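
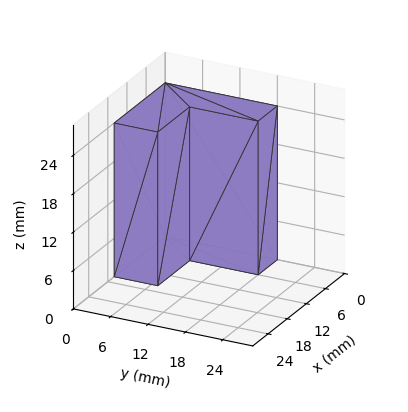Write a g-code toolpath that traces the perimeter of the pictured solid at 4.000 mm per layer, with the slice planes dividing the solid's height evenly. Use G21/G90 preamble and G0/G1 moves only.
Reading the render: the shape is an L-shaped prism: outer 16 × 18 mm, arm thicknesses ≈ 7 mm (horizontal) and 6 mm (vertical), extruded 24 mm in z (dimensions read to the nearest mm from the axis ticks). For the g-code, the solid's height is divided into equal slices at the stated Δz and each level perimeter traced with G1 moves after a G0 lift.

; perimeter-only toolpath
G21 ; units = mm
G90 ; absolute positioning
G28 ; home
; layer 1
G0 Z4.000
G0 X0.000 Y0.000
G1 X16.000 Y0.000
G1 X16.000 Y7.000
G1 X6.000 Y7.000
G1 X6.000 Y18.000
G1 X0.000 Y18.000
G1 X0.000 Y0.000
; layer 2
G0 Z8.000
G0 X0.000 Y0.000
G1 X16.000 Y0.000
G1 X16.000 Y7.000
G1 X6.000 Y7.000
G1 X6.000 Y18.000
G1 X0.000 Y18.000
G1 X0.000 Y0.000
; layer 3
G0 Z12.000
G0 X0.000 Y0.000
G1 X16.000 Y0.000
G1 X16.000 Y7.000
G1 X6.000 Y7.000
G1 X6.000 Y18.000
G1 X0.000 Y18.000
G1 X0.000 Y0.000
; layer 4
G0 Z16.000
G0 X0.000 Y0.000
G1 X16.000 Y0.000
G1 X16.000 Y7.000
G1 X6.000 Y7.000
G1 X6.000 Y18.000
G1 X0.000 Y18.000
G1 X0.000 Y0.000
; layer 5
G0 Z20.000
G0 X0.000 Y0.000
G1 X16.000 Y0.000
G1 X16.000 Y7.000
G1 X6.000 Y7.000
G1 X6.000 Y18.000
G1 X0.000 Y18.000
G1 X0.000 Y0.000
; layer 6
G0 Z24.000
G0 X0.000 Y0.000
G1 X16.000 Y0.000
G1 X16.000 Y7.000
G1 X6.000 Y7.000
G1 X6.000 Y18.000
G1 X0.000 Y18.000
G1 X0.000 Y0.000
M2 ; end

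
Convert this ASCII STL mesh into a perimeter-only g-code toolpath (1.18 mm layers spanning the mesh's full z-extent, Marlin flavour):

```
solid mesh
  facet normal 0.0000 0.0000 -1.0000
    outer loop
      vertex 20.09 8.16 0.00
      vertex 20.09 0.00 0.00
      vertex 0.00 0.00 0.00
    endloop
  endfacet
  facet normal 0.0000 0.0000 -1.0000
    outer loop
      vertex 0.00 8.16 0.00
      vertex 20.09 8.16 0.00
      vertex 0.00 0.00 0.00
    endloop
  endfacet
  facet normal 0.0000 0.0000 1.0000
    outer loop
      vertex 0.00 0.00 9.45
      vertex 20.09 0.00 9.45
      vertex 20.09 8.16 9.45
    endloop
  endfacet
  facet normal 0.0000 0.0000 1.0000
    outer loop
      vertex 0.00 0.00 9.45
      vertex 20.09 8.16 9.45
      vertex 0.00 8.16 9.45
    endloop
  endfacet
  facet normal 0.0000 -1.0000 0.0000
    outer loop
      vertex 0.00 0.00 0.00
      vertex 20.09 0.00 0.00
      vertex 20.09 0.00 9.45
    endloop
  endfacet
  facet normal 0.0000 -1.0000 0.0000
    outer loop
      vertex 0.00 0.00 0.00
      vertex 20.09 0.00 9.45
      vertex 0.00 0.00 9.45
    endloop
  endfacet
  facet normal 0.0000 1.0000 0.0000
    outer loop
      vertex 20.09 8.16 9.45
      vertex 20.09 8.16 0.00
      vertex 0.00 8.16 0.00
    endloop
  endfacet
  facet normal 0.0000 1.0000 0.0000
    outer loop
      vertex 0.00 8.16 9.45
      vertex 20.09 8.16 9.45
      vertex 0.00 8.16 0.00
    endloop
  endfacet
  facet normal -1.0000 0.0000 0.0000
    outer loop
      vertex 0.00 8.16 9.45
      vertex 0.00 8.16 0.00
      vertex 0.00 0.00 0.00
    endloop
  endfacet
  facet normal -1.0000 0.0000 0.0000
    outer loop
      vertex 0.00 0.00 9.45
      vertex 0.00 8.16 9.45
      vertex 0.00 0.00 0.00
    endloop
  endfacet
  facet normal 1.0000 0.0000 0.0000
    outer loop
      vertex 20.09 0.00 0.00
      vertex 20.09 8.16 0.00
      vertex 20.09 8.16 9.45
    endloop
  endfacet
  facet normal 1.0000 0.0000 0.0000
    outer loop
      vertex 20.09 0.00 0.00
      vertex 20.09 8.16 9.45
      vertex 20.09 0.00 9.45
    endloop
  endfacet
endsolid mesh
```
; perimeter-only toolpath
G21 ; units = mm
G90 ; absolute positioning
G28 ; home
; layer 1
G0 Z1.18
G0 X0.00 Y0.00
G1 X20.09 Y0.00
G1 X20.09 Y8.16
G1 X0.00 Y8.16
G1 X0.00 Y0.00
; layer 2
G0 Z2.36
G0 X0.00 Y0.00
G1 X20.09 Y0.00
G1 X20.09 Y8.16
G1 X0.00 Y8.16
G1 X0.00 Y0.00
; layer 3
G0 Z3.54
G0 X0.00 Y0.00
G1 X20.09 Y0.00
G1 X20.09 Y8.16
G1 X0.00 Y8.16
G1 X0.00 Y0.00
; layer 4
G0 Z4.72
G0 X0.00 Y0.00
G1 X20.09 Y0.00
G1 X20.09 Y8.16
G1 X0.00 Y8.16
G1 X0.00 Y0.00
; layer 5
G0 Z5.91
G0 X0.00 Y0.00
G1 X20.09 Y0.00
G1 X20.09 Y8.16
G1 X0.00 Y8.16
G1 X0.00 Y0.00
; layer 6
G0 Z7.09
G0 X0.00 Y0.00
G1 X20.09 Y0.00
G1 X20.09 Y8.16
G1 X0.00 Y8.16
G1 X0.00 Y0.00
; layer 7
G0 Z8.27
G0 X0.00 Y0.00
G1 X20.09 Y0.00
G1 X20.09 Y8.16
G1 X0.00 Y8.16
G1 X0.00 Y0.00
; layer 8
G0 Z9.45
G0 X0.00 Y0.00
G1 X20.09 Y0.00
G1 X20.09 Y8.16
G1 X0.00 Y8.16
G1 X0.00 Y0.00
M2 ; end

The solid is a rectangular box, roughly 20.1 × 8.16 mm footprint and 9.45 mm tall. Slicing at Δz = 1.18 mm — 8 equal slices spanning the solid's height, so layer i sits at z = i·h/8 — gives 8 non-empty perimeters. Each is a 4-segment closed polygon; G0 lifts to the layer z and rapids to the start vertex, then G1 traces the edges.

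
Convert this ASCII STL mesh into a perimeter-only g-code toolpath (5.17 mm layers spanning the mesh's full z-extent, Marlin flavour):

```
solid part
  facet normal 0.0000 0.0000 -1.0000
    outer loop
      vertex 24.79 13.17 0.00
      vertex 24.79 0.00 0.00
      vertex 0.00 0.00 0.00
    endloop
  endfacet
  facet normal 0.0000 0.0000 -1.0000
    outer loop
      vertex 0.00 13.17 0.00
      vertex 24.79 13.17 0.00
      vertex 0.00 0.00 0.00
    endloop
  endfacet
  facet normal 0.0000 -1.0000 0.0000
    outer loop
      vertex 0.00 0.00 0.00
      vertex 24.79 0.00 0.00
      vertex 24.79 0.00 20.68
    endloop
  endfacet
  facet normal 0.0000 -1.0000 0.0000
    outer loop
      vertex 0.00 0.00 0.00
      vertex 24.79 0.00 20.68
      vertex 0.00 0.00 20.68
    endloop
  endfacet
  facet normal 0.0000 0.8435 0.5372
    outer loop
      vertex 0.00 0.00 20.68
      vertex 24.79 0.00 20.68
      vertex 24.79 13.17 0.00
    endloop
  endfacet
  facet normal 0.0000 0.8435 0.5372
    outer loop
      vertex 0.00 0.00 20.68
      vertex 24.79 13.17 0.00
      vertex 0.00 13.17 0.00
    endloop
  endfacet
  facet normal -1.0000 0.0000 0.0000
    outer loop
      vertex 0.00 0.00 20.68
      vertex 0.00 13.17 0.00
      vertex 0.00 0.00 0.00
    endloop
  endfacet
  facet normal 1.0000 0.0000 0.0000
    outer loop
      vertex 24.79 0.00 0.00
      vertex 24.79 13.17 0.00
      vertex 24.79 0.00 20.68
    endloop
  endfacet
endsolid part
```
; perimeter-only toolpath
G21 ; units = mm
G90 ; absolute positioning
G28 ; home
; layer 1
G0 Z5.17
G0 X0.00 Y0.00
G1 X24.79 Y0.00
G1 X24.79 Y9.88
G1 X0.00 Y9.88
G1 X0.00 Y0.00
; layer 2
G0 Z10.34
G0 X0.00 Y0.00
G1 X24.79 Y0.00
G1 X24.79 Y6.58
G1 X0.00 Y6.58
G1 X0.00 Y0.00
; layer 3
G0 Z15.51
G0 X0.00 Y0.00
G1 X24.79 Y0.00
G1 X24.79 Y3.29
G1 X0.00 Y3.29
G1 X0.00 Y0.00
M2 ; end

The solid is a wedge (ramp): 24.8 × 13.2 mm base, rising to 20.7 mm along the y=0 edge and sloping linearly to z=0 at y=13.2. Slicing at Δz = 5.17 mm — 4 equal slices spanning the solid's height, so layer i sits at z = i·h/4 — gives 3 non-empty perimeters. Each is a 4-segment closed polygon; G0 lifts to the layer z and rapids to the start vertex, then G1 traces the edges. The cross-section shrinks linearly with z (the slice at the apex is degenerate and omitted).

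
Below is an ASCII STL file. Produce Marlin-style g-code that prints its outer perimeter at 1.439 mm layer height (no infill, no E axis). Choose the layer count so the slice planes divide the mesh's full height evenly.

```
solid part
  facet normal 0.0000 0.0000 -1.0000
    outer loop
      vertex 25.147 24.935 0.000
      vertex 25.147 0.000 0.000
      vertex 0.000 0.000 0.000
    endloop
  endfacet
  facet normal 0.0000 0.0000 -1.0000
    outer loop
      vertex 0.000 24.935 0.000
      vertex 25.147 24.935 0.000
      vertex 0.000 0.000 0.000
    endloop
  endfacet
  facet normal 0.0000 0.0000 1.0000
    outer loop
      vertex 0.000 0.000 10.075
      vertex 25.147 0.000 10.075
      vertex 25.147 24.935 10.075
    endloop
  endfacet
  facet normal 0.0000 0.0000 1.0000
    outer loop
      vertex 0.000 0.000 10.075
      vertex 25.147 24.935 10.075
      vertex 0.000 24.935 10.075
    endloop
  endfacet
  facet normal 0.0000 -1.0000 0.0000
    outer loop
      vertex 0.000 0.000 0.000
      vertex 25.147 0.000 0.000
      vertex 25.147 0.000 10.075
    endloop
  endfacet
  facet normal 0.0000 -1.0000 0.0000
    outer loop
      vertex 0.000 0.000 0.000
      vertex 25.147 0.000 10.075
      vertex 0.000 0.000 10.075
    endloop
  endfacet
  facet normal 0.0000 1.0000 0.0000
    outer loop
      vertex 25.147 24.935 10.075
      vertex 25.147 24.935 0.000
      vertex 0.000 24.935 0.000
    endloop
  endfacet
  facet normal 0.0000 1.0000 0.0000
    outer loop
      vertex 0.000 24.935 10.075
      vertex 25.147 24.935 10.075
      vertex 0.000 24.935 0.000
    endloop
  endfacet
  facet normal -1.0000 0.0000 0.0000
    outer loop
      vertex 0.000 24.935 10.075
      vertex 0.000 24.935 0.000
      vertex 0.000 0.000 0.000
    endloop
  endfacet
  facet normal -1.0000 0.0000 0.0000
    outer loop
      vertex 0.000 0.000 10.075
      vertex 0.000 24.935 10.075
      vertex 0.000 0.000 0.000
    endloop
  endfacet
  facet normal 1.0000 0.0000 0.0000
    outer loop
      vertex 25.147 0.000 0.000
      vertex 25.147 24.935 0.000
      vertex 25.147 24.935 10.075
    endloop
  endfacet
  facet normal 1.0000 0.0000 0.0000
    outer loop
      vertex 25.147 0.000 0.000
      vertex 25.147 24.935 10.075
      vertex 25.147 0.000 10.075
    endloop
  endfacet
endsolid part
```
; perimeter-only toolpath
G21 ; units = mm
G90 ; absolute positioning
G28 ; home
; layer 1
G0 Z1.439
G0 X0.000 Y0.000
G1 X25.147 Y0.000
G1 X25.147 Y24.935
G1 X0.000 Y24.935
G1 X0.000 Y0.000
; layer 2
G0 Z2.879
G0 X0.000 Y0.000
G1 X25.147 Y0.000
G1 X25.147 Y24.935
G1 X0.000 Y24.935
G1 X0.000 Y0.000
; layer 3
G0 Z4.318
G0 X0.000 Y0.000
G1 X25.147 Y0.000
G1 X25.147 Y24.935
G1 X0.000 Y24.935
G1 X0.000 Y0.000
; layer 4
G0 Z5.757
G0 X0.000 Y0.000
G1 X25.147 Y0.000
G1 X25.147 Y24.935
G1 X0.000 Y24.935
G1 X0.000 Y0.000
; layer 5
G0 Z7.196
G0 X0.000 Y0.000
G1 X25.147 Y0.000
G1 X25.147 Y24.935
G1 X0.000 Y24.935
G1 X0.000 Y0.000
; layer 6
G0 Z8.636
G0 X0.000 Y0.000
G1 X25.147 Y0.000
G1 X25.147 Y24.935
G1 X0.000 Y24.935
G1 X0.000 Y0.000
; layer 7
G0 Z10.075
G0 X0.000 Y0.000
G1 X25.147 Y0.000
G1 X25.147 Y24.935
G1 X0.000 Y24.935
G1 X0.000 Y0.000
M2 ; end

The solid is a rectangular box, roughly 25.1 × 24.9 mm footprint and 10.1 mm tall. Slicing at Δz = 1.439 mm — 7 equal slices spanning the solid's height, so layer i sits at z = i·h/7 — gives 7 non-empty perimeters. Each is a 4-segment closed polygon; G0 lifts to the layer z and rapids to the start vertex, then G1 traces the edges.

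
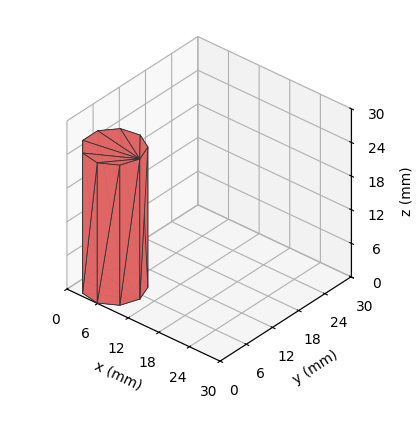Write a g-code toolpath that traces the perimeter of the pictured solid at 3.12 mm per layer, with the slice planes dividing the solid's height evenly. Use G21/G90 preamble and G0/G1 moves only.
Reading the render: the shape is a regular 9-sided prism (a cylinder approximated with 9 flat sides), circumscribed radius ≈ 5 mm, height ≈ 25 mm (dimensions read to the nearest mm from the axis ticks). For the g-code, the solid's height is divided into equal slices at the stated Δz and each level perimeter traced with G1 moves after a G0 lift.

; perimeter-only toolpath
G21 ; units = mm
G90 ; absolute positioning
G28 ; home
; layer 1
G0 Z3.12
G0 X10.00 Y5.00
G1 X8.83 Y8.21
G1 X5.87 Y9.92
G1 X2.50 Y9.33
G1 X0.30 Y6.71
G1 X0.30 Y3.29
G1 X2.50 Y0.67
G1 X5.87 Y0.08
G1 X8.83 Y1.79
G1 X10.00 Y5.00
; layer 2
G0 Z6.25
G0 X10.00 Y5.00
G1 X8.83 Y8.21
G1 X5.87 Y9.92
G1 X2.50 Y9.33
G1 X0.30 Y6.71
G1 X0.30 Y3.29
G1 X2.50 Y0.67
G1 X5.87 Y0.08
G1 X8.83 Y1.79
G1 X10.00 Y5.00
; layer 3
G0 Z9.38
G0 X10.00 Y5.00
G1 X8.83 Y8.21
G1 X5.87 Y9.92
G1 X2.50 Y9.33
G1 X0.30 Y6.71
G1 X0.30 Y3.29
G1 X2.50 Y0.67
G1 X5.87 Y0.08
G1 X8.83 Y1.79
G1 X10.00 Y5.00
; layer 4
G0 Z12.50
G0 X10.00 Y5.00
G1 X8.83 Y8.21
G1 X5.87 Y9.92
G1 X2.50 Y9.33
G1 X0.30 Y6.71
G1 X0.30 Y3.29
G1 X2.50 Y0.67
G1 X5.87 Y0.08
G1 X8.83 Y1.79
G1 X10.00 Y5.00
; layer 5
G0 Z15.62
G0 X10.00 Y5.00
G1 X8.83 Y8.21
G1 X5.87 Y9.92
G1 X2.50 Y9.33
G1 X0.30 Y6.71
G1 X0.30 Y3.29
G1 X2.50 Y0.67
G1 X5.87 Y0.08
G1 X8.83 Y1.79
G1 X10.00 Y5.00
; layer 6
G0 Z18.75
G0 X10.00 Y5.00
G1 X8.83 Y8.21
G1 X5.87 Y9.92
G1 X2.50 Y9.33
G1 X0.30 Y6.71
G1 X0.30 Y3.29
G1 X2.50 Y0.67
G1 X5.87 Y0.08
G1 X8.83 Y1.79
G1 X10.00 Y5.00
; layer 7
G0 Z21.88
G0 X10.00 Y5.00
G1 X8.83 Y8.21
G1 X5.87 Y9.92
G1 X2.50 Y9.33
G1 X0.30 Y6.71
G1 X0.30 Y3.29
G1 X2.50 Y0.67
G1 X5.87 Y0.08
G1 X8.83 Y1.79
G1 X10.00 Y5.00
; layer 8
G0 Z25.00
G0 X10.00 Y5.00
G1 X8.83 Y8.21
G1 X5.87 Y9.92
G1 X2.50 Y9.33
G1 X0.30 Y6.71
G1 X0.30 Y3.29
G1 X2.50 Y0.67
G1 X5.87 Y0.08
G1 X8.83 Y1.79
G1 X10.00 Y5.00
M2 ; end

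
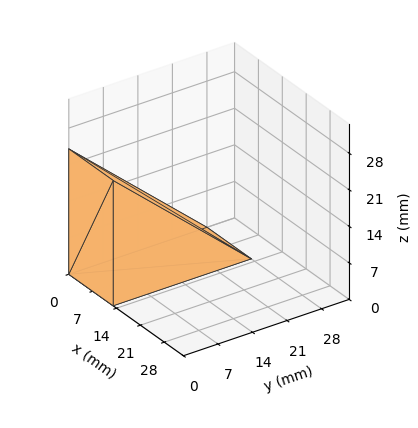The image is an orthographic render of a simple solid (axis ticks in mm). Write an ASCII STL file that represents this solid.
Reading the render: the shape is a wedge (ramp): 13 × 28 mm base, rising to 24 mm along the y=0 edge and sloping linearly to z=0 at y=28 (dimensions read to the nearest mm from the axis ticks). For the STL, each face is triangulated and given an outward normal.

solid part
  facet normal 0.0000 0.0000 -1.0000
    outer loop
      vertex 13.0 28.0 0.0
      vertex 13.0 0.0 0.0
      vertex 0.0 0.0 0.0
    endloop
  endfacet
  facet normal 0.0000 0.0000 -1.0000
    outer loop
      vertex 0.0 28.0 0.0
      vertex 13.0 28.0 0.0
      vertex 0.0 0.0 0.0
    endloop
  endfacet
  facet normal 0.0000 -1.0000 0.0000
    outer loop
      vertex 0.0 0.0 0.0
      vertex 13.0 0.0 0.0
      vertex 13.0 0.0 24.0
    endloop
  endfacet
  facet normal 0.0000 -1.0000 0.0000
    outer loop
      vertex 0.0 0.0 0.0
      vertex 13.0 0.0 24.0
      vertex 0.0 0.0 24.0
    endloop
  endfacet
  facet normal 0.0000 0.6508 0.7593
    outer loop
      vertex 0.0 0.0 24.0
      vertex 13.0 0.0 24.0
      vertex 13.0 28.0 0.0
    endloop
  endfacet
  facet normal 0.0000 0.6508 0.7593
    outer loop
      vertex 0.0 0.0 24.0
      vertex 13.0 28.0 0.0
      vertex 0.0 28.0 0.0
    endloop
  endfacet
  facet normal -1.0000 0.0000 0.0000
    outer loop
      vertex 0.0 0.0 24.0
      vertex 0.0 28.0 0.0
      vertex 0.0 0.0 0.0
    endloop
  endfacet
  facet normal 1.0000 0.0000 0.0000
    outer loop
      vertex 13.0 0.0 0.0
      vertex 13.0 28.0 0.0
      vertex 13.0 0.0 24.0
    endloop
  endfacet
endsolid part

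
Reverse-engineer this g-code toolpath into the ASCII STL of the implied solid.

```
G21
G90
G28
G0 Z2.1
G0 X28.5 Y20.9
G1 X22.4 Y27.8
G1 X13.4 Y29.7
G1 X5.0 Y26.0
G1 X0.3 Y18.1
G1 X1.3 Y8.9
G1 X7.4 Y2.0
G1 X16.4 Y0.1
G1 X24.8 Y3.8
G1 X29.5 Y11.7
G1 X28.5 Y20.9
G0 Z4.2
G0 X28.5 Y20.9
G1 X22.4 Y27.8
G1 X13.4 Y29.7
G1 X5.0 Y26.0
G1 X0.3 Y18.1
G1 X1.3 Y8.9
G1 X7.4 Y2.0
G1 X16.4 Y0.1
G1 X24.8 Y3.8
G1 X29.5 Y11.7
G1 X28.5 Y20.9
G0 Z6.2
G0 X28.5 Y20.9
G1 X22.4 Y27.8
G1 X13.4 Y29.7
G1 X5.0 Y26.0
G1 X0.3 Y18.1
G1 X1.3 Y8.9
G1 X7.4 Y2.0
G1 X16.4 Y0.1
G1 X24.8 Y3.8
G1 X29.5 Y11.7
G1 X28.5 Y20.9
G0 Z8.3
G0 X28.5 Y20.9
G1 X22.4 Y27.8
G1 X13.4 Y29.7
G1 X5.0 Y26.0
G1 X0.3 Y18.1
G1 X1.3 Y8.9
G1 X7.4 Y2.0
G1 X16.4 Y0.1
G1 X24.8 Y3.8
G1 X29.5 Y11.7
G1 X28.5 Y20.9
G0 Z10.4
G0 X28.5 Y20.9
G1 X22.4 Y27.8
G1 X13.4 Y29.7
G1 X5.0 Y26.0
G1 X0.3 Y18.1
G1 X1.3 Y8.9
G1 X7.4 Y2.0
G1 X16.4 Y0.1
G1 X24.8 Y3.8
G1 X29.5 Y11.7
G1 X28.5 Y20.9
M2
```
solid part
  facet normal 0.0000 0.0000 -1.0000
    outer loop
      vertex 13.4 29.7 0.0
      vertex 22.4 27.8 0.0
      vertex 28.5 20.9 0.0
    endloop
  endfacet
  facet normal 0.0000 0.0000 -1.0000
    outer loop
      vertex 5.0 26.0 0.0
      vertex 13.4 29.7 0.0
      vertex 28.5 20.9 0.0
    endloop
  endfacet
  facet normal 0.0000 0.0000 -1.0000
    outer loop
      vertex 0.3 18.1 0.0
      vertex 5.0 26.0 0.0
      vertex 28.5 20.9 0.0
    endloop
  endfacet
  facet normal 0.0000 0.0000 -1.0000
    outer loop
      vertex 1.3 8.9 0.0
      vertex 0.3 18.1 0.0
      vertex 28.5 20.9 0.0
    endloop
  endfacet
  facet normal 0.0000 0.0000 -1.0000
    outer loop
      vertex 7.4 2.0 0.0
      vertex 1.3 8.9 0.0
      vertex 28.5 20.9 0.0
    endloop
  endfacet
  facet normal 0.0000 0.0000 -1.0000
    outer loop
      vertex 16.4 0.1 0.0
      vertex 7.4 2.0 0.0
      vertex 28.5 20.9 0.0
    endloop
  endfacet
  facet normal 0.0000 0.0000 -1.0000
    outer loop
      vertex 24.8 3.8 0.0
      vertex 16.4 0.1 0.0
      vertex 28.5 20.9 0.0
    endloop
  endfacet
  facet normal 0.0000 0.0000 -1.0000
    outer loop
      vertex 29.5 11.7 0.0
      vertex 24.8 3.8 0.0
      vertex 28.5 20.9 0.0
    endloop
  endfacet
  facet normal 0.0000 0.0000 1.0000
    outer loop
      vertex 28.5 20.9 10.4
      vertex 22.4 27.8 10.4
      vertex 13.4 29.7 10.4
    endloop
  endfacet
  facet normal 0.0000 0.0000 1.0000
    outer loop
      vertex 28.5 20.9 10.4
      vertex 13.4 29.7 10.4
      vertex 5.0 26.0 10.4
    endloop
  endfacet
  facet normal 0.0000 0.0000 1.0000
    outer loop
      vertex 28.5 20.9 10.4
      vertex 5.0 26.0 10.4
      vertex 0.3 18.1 10.4
    endloop
  endfacet
  facet normal 0.0000 0.0000 1.0000
    outer loop
      vertex 28.5 20.9 10.4
      vertex 0.3 18.1 10.4
      vertex 1.3 8.9 10.4
    endloop
  endfacet
  facet normal 0.0000 0.0000 1.0000
    outer loop
      vertex 28.5 20.9 10.4
      vertex 1.3 8.9 10.4
      vertex 7.4 2.0 10.4
    endloop
  endfacet
  facet normal 0.0000 0.0000 1.0000
    outer loop
      vertex 28.5 20.9 10.4
      vertex 7.4 2.0 10.4
      vertex 16.4 0.1 10.4
    endloop
  endfacet
  facet normal 0.0000 0.0000 1.0000
    outer loop
      vertex 28.5 20.9 10.4
      vertex 16.4 0.1 10.4
      vertex 24.8 3.8 10.4
    endloop
  endfacet
  facet normal 0.0000 0.0000 1.0000
    outer loop
      vertex 28.5 20.9 10.4
      vertex 24.8 3.8 10.4
      vertex 29.5 11.7 10.4
    endloop
  endfacet
  facet normal 0.7492 0.6623 0.0000
    outer loop
      vertex 28.5 20.9 0.0
      vertex 22.4 27.8 0.0
      vertex 22.4 27.8 10.4
    endloop
  endfacet
  facet normal 0.7492 0.6623 0.0000
    outer loop
      vertex 28.5 20.9 0.0
      vertex 22.4 27.8 10.4
      vertex 28.5 20.9 10.4
    endloop
  endfacet
  facet normal 0.2066 0.9784 0.0000
    outer loop
      vertex 22.4 27.8 0.0
      vertex 13.4 29.7 0.0
      vertex 13.4 29.7 10.4
    endloop
  endfacet
  facet normal 0.2066 0.9784 0.0000
    outer loop
      vertex 22.4 27.8 0.0
      vertex 13.4 29.7 10.4
      vertex 22.4 27.8 10.4
    endloop
  endfacet
  facet normal -0.4031 0.9152 0.0000
    outer loop
      vertex 13.4 29.7 0.0
      vertex 5.0 26.0 0.0
      vertex 5.0 26.0 10.4
    endloop
  endfacet
  facet normal -0.4031 0.9152 0.0000
    outer loop
      vertex 13.4 29.7 0.0
      vertex 5.0 26.0 10.4
      vertex 13.4 29.7 10.4
    endloop
  endfacet
  facet normal -0.8594 0.5113 0.0000
    outer loop
      vertex 5.0 26.0 0.0
      vertex 0.3 18.1 0.0
      vertex 0.3 18.1 10.4
    endloop
  endfacet
  facet normal -0.8594 0.5113 0.0000
    outer loop
      vertex 5.0 26.0 0.0
      vertex 0.3 18.1 10.4
      vertex 5.0 26.0 10.4
    endloop
  endfacet
  facet normal -0.9941 -0.1081 0.0000
    outer loop
      vertex 0.3 18.1 0.0
      vertex 1.3 8.9 0.0
      vertex 1.3 8.9 10.4
    endloop
  endfacet
  facet normal -0.9941 -0.1081 0.0000
    outer loop
      vertex 0.3 18.1 0.0
      vertex 1.3 8.9 10.4
      vertex 0.3 18.1 10.4
    endloop
  endfacet
  facet normal -0.7492 -0.6623 0.0000
    outer loop
      vertex 1.3 8.9 0.0
      vertex 7.4 2.0 0.0
      vertex 7.4 2.0 10.4
    endloop
  endfacet
  facet normal -0.7492 -0.6623 0.0000
    outer loop
      vertex 1.3 8.9 0.0
      vertex 7.4 2.0 10.4
      vertex 1.3 8.9 10.4
    endloop
  endfacet
  facet normal -0.2066 -0.9784 0.0000
    outer loop
      vertex 7.4 2.0 0.0
      vertex 16.4 0.1 0.0
      vertex 16.4 0.1 10.4
    endloop
  endfacet
  facet normal -0.2066 -0.9784 0.0000
    outer loop
      vertex 7.4 2.0 0.0
      vertex 16.4 0.1 10.4
      vertex 7.4 2.0 10.4
    endloop
  endfacet
  facet normal 0.4031 -0.9152 0.0000
    outer loop
      vertex 16.4 0.1 0.0
      vertex 24.8 3.8 0.0
      vertex 24.8 3.8 10.4
    endloop
  endfacet
  facet normal 0.4031 -0.9152 0.0000
    outer loop
      vertex 16.4 0.1 0.0
      vertex 24.8 3.8 10.4
      vertex 16.4 0.1 10.4
    endloop
  endfacet
  facet normal 0.8594 -0.5113 0.0000
    outer loop
      vertex 24.8 3.8 0.0
      vertex 29.5 11.7 0.0
      vertex 29.5 11.7 10.4
    endloop
  endfacet
  facet normal 0.8594 -0.5113 0.0000
    outer loop
      vertex 24.8 3.8 0.0
      vertex 29.5 11.7 10.4
      vertex 24.8 3.8 10.4
    endloop
  endfacet
  facet normal 0.9941 0.1081 0.0000
    outer loop
      vertex 29.5 11.7 0.0
      vertex 28.5 20.9 0.0
      vertex 28.5 20.9 10.4
    endloop
  endfacet
  facet normal 0.9941 0.1081 0.0000
    outer loop
      vertex 29.5 11.7 0.0
      vertex 28.5 20.9 10.4
      vertex 29.5 11.7 10.4
    endloop
  endfacet
endsolid part

The G0 Z moves step by Δz≈2.1 mm. Every layer's G1 loop is the same polygon, so the solid is a straight extrusion of it from z=0 to z≈10.4. Closing with flat bottom and top caps and triangulating gives 36 facets — a regular 10-sided prism (a cylinder approximated with 10 flat sides), circumscribed radius ≈ 14.9 mm, height ≈ 10.4 mm.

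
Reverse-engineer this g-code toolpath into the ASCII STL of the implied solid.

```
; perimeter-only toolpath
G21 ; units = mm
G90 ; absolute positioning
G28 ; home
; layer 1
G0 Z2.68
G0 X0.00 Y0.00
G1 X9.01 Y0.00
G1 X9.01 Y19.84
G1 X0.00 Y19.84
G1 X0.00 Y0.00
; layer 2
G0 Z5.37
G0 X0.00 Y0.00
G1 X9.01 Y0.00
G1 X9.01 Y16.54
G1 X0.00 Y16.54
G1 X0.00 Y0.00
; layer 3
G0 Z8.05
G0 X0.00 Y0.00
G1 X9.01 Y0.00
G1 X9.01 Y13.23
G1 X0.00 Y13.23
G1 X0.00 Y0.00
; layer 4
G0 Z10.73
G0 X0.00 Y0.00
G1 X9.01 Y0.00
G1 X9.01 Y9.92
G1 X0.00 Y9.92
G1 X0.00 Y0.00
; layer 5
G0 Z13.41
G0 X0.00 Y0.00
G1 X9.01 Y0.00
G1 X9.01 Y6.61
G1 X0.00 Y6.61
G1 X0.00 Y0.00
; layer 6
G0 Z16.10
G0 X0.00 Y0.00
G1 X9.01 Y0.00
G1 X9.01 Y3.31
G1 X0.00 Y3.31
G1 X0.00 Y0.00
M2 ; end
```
solid part
  facet normal 0.0000 0.0000 -1.0000
    outer loop
      vertex 9.01 23.15 0.00
      vertex 9.01 0.00 0.00
      vertex 0.00 0.00 0.00
    endloop
  endfacet
  facet normal 0.0000 0.0000 -1.0000
    outer loop
      vertex 0.00 23.15 0.00
      vertex 9.01 23.15 0.00
      vertex 0.00 0.00 0.00
    endloop
  endfacet
  facet normal 0.0000 -1.0000 0.0000
    outer loop
      vertex 0.00 0.00 0.00
      vertex 9.01 0.00 0.00
      vertex 9.01 0.00 18.78
    endloop
  endfacet
  facet normal 0.0000 -1.0000 0.0000
    outer loop
      vertex 0.00 0.00 0.00
      vertex 9.01 0.00 18.78
      vertex 0.00 0.00 18.78
    endloop
  endfacet
  facet normal 0.0000 0.6300 0.7766
    outer loop
      vertex 0.00 0.00 18.78
      vertex 9.01 0.00 18.78
      vertex 9.01 23.15 0.00
    endloop
  endfacet
  facet normal 0.0000 0.6300 0.7766
    outer loop
      vertex 0.00 0.00 18.78
      vertex 9.01 23.15 0.00
      vertex 0.00 23.15 0.00
    endloop
  endfacet
  facet normal -1.0000 0.0000 0.0000
    outer loop
      vertex 0.00 0.00 18.78
      vertex 0.00 23.15 0.00
      vertex 0.00 0.00 0.00
    endloop
  endfacet
  facet normal 1.0000 0.0000 0.0000
    outer loop
      vertex 9.01 0.00 0.00
      vertex 9.01 23.15 0.00
      vertex 9.01 0.00 18.78
    endloop
  endfacet
endsolid part

The G0 Z moves step by Δz≈2.68 mm. The G1 loops shrink linearly with z, so the solid tapers from its base footprint up to z≈18.8. Closing with a flat bottom cap and the tapered top and triangulating gives 8 facets — a wedge (ramp): 9.01 × 23.1 mm base, rising to 18.8 mm along the y=0 edge and sloping linearly to z=0 at y=23.1.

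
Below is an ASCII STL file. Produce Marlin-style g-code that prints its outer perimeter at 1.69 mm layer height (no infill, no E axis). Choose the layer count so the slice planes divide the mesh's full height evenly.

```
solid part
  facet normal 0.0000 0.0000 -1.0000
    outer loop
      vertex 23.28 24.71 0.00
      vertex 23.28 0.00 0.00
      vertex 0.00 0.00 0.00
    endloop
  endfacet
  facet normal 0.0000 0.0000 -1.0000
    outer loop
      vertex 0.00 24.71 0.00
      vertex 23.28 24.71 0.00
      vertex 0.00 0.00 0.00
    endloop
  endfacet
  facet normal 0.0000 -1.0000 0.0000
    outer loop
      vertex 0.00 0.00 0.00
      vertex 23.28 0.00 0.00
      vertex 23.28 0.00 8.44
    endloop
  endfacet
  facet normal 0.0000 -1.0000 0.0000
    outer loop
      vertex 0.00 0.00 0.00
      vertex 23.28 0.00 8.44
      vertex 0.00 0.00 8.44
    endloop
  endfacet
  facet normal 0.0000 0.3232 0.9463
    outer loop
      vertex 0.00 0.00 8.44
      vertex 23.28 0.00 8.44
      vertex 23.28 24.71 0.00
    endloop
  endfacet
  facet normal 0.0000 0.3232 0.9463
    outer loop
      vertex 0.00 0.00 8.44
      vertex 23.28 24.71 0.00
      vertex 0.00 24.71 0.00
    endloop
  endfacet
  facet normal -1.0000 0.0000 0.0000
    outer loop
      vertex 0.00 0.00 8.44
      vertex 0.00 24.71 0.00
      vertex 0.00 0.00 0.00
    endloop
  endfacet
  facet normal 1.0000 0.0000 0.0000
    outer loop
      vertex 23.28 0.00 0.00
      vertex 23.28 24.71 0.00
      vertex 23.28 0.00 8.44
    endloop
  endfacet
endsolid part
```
; perimeter-only toolpath
G21 ; units = mm
G90 ; absolute positioning
G28 ; home
; layer 1
G0 Z1.69
G0 X0.00 Y0.00
G1 X23.28 Y0.00
G1 X23.28 Y19.77
G1 X0.00 Y19.77
G1 X0.00 Y0.00
; layer 2
G0 Z3.38
G0 X0.00 Y0.00
G1 X23.28 Y0.00
G1 X23.28 Y14.83
G1 X0.00 Y14.83
G1 X0.00 Y0.00
; layer 3
G0 Z5.06
G0 X0.00 Y0.00
G1 X23.28 Y0.00
G1 X23.28 Y9.88
G1 X0.00 Y9.88
G1 X0.00 Y0.00
; layer 4
G0 Z6.75
G0 X0.00 Y0.00
G1 X23.28 Y0.00
G1 X23.28 Y4.94
G1 X0.00 Y4.94
G1 X0.00 Y0.00
M2 ; end

The solid is a wedge (ramp): 23.3 × 24.7 mm base, rising to 8.44 mm along the y=0 edge and sloping linearly to z=0 at y=24.7. Slicing at Δz = 1.69 mm — 5 equal slices spanning the solid's height, so layer i sits at z = i·h/5 — gives 4 non-empty perimeters. Each is a 4-segment closed polygon; G0 lifts to the layer z and rapids to the start vertex, then G1 traces the edges. The cross-section shrinks linearly with z (the slice at the apex is degenerate and omitted).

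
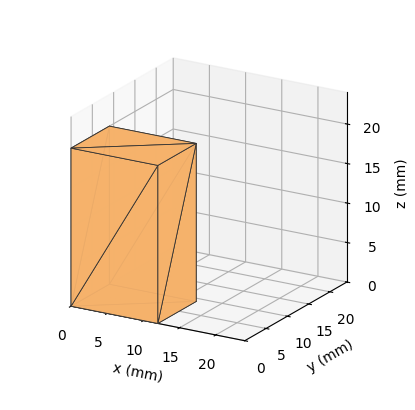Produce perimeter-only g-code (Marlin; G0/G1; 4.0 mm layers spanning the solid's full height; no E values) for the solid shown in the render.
Reading the render: the shape is a rectangular box, roughly 12 × 9 mm footprint and 20 mm tall (dimensions read to the nearest mm from the axis ticks). For the g-code, the solid's height is divided into equal slices at the stated Δz and each level perimeter traced with G1 moves after a G0 lift.

; perimeter-only toolpath
G21 ; units = mm
G90 ; absolute positioning
G28 ; home
; layer 1
G0 Z4.0
G0 X0.0 Y0.0
G1 X12.0 Y0.0
G1 X12.0 Y9.0
G1 X0.0 Y9.0
G1 X0.0 Y0.0
; layer 2
G0 Z8.0
G0 X0.0 Y0.0
G1 X12.0 Y0.0
G1 X12.0 Y9.0
G1 X0.0 Y9.0
G1 X0.0 Y0.0
; layer 3
G0 Z12.0
G0 X0.0 Y0.0
G1 X12.0 Y0.0
G1 X12.0 Y9.0
G1 X0.0 Y9.0
G1 X0.0 Y0.0
; layer 4
G0 Z16.0
G0 X0.0 Y0.0
G1 X12.0 Y0.0
G1 X12.0 Y9.0
G1 X0.0 Y9.0
G1 X0.0 Y0.0
; layer 5
G0 Z20.0
G0 X0.0 Y0.0
G1 X12.0 Y0.0
G1 X12.0 Y9.0
G1 X0.0 Y9.0
G1 X0.0 Y0.0
M2 ; end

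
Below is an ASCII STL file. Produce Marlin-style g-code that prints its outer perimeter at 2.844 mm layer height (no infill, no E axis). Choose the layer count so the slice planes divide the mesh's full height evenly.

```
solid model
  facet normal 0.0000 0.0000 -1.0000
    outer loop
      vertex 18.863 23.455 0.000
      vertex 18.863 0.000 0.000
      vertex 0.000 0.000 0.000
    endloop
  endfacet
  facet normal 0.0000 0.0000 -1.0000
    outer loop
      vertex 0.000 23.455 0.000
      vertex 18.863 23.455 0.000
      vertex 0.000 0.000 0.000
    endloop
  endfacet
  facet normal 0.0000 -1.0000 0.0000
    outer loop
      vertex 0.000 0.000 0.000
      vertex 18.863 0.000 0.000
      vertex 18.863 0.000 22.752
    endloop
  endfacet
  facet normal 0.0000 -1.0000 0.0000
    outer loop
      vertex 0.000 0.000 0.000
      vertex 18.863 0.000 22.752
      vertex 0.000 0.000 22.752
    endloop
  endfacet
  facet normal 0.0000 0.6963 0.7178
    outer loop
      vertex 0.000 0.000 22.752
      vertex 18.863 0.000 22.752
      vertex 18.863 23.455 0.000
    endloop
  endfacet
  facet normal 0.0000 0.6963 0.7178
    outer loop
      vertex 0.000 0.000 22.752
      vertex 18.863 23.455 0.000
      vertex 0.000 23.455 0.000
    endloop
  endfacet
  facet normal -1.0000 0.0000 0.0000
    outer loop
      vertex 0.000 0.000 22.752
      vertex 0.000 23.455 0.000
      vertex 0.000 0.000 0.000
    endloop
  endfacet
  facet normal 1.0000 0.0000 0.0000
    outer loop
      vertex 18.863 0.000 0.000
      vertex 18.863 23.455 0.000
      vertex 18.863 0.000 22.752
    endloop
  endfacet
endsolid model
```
; perimeter-only toolpath
G21 ; units = mm
G90 ; absolute positioning
G28 ; home
; layer 1
G0 Z2.844
G0 X0.000 Y0.000
G1 X18.863 Y0.000
G1 X18.863 Y20.523
G1 X0.000 Y20.523
G1 X0.000 Y0.000
; layer 2
G0 Z5.688
G0 X0.000 Y0.000
G1 X18.863 Y0.000
G1 X18.863 Y17.591
G1 X0.000 Y17.591
G1 X0.000 Y0.000
; layer 3
G0 Z8.532
G0 X0.000 Y0.000
G1 X18.863 Y0.000
G1 X18.863 Y14.659
G1 X0.000 Y14.659
G1 X0.000 Y0.000
; layer 4
G0 Z11.376
G0 X0.000 Y0.000
G1 X18.863 Y0.000
G1 X18.863 Y11.727
G1 X0.000 Y11.727
G1 X0.000 Y0.000
; layer 5
G0 Z14.220
G0 X0.000 Y0.000
G1 X18.863 Y0.000
G1 X18.863 Y8.796
G1 X0.000 Y8.796
G1 X0.000 Y0.000
; layer 6
G0 Z17.064
G0 X0.000 Y0.000
G1 X18.863 Y0.000
G1 X18.863 Y5.864
G1 X0.000 Y5.864
G1 X0.000 Y0.000
; layer 7
G0 Z19.908
G0 X0.000 Y0.000
G1 X18.863 Y0.000
G1 X18.863 Y2.932
G1 X0.000 Y2.932
G1 X0.000 Y0.000
M2 ; end

The solid is a wedge (ramp): 18.9 × 23.5 mm base, rising to 22.8 mm along the y=0 edge and sloping linearly to z=0 at y=23.5. Slicing at Δz = 2.844 mm — 8 equal slices spanning the solid's height, so layer i sits at z = i·h/8 — gives 7 non-empty perimeters. Each is a 4-segment closed polygon; G0 lifts to the layer z and rapids to the start vertex, then G1 traces the edges. The cross-section shrinks linearly with z (the slice at the apex is degenerate and omitted).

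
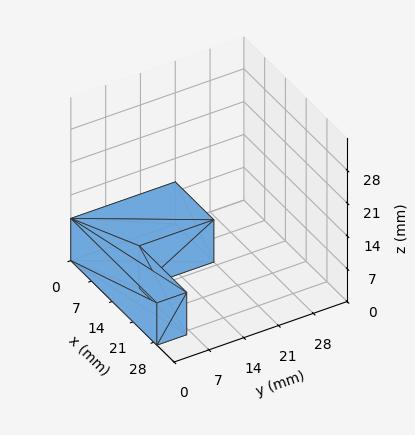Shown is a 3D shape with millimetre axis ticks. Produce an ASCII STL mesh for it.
Reading the render: the shape is an L-shaped prism: outer 29 × 21 mm, arm thicknesses ≈ 6 mm (horizontal) and 13 mm (vertical), extruded 9 mm in z (dimensions read to the nearest mm from the axis ticks). For the STL, each face is triangulated and given an outward normal.

solid part
  facet normal 0.0000 0.0000 -1.0000
    outer loop
      vertex 29.0 6.0 0.0
      vertex 29.0 0.0 0.0
      vertex 0.0 0.0 0.0
    endloop
  endfacet
  facet normal 0.0000 0.0000 -1.0000
    outer loop
      vertex 13.0 6.0 0.0
      vertex 29.0 6.0 0.0
      vertex 0.0 0.0 0.0
    endloop
  endfacet
  facet normal 0.0000 0.0000 -1.0000
    outer loop
      vertex 13.0 21.0 0.0
      vertex 13.0 6.0 0.0
      vertex 0.0 0.0 0.0
    endloop
  endfacet
  facet normal 0.0000 0.0000 -1.0000
    outer loop
      vertex 0.0 21.0 0.0
      vertex 13.0 21.0 0.0
      vertex 0.0 0.0 0.0
    endloop
  endfacet
  facet normal 0.0000 0.0000 1.0000
    outer loop
      vertex 0.0 0.0 9.0
      vertex 29.0 0.0 9.0
      vertex 29.0 6.0 9.0
    endloop
  endfacet
  facet normal 0.0000 0.0000 1.0000
    outer loop
      vertex 0.0 0.0 9.0
      vertex 29.0 6.0 9.0
      vertex 13.0 6.0 9.0
    endloop
  endfacet
  facet normal 0.0000 0.0000 1.0000
    outer loop
      vertex 0.0 0.0 9.0
      vertex 13.0 6.0 9.0
      vertex 13.0 21.0 9.0
    endloop
  endfacet
  facet normal 0.0000 0.0000 1.0000
    outer loop
      vertex 0.0 0.0 9.0
      vertex 13.0 21.0 9.0
      vertex 0.0 21.0 9.0
    endloop
  endfacet
  facet normal 0.0000 -1.0000 0.0000
    outer loop
      vertex 0.0 0.0 0.0
      vertex 29.0 0.0 0.0
      vertex 29.0 0.0 9.0
    endloop
  endfacet
  facet normal 0.0000 -1.0000 0.0000
    outer loop
      vertex 0.0 0.0 0.0
      vertex 29.0 0.0 9.0
      vertex 0.0 0.0 9.0
    endloop
  endfacet
  facet normal 1.0000 0.0000 0.0000
    outer loop
      vertex 29.0 0.0 0.0
      vertex 29.0 6.0 0.0
      vertex 29.0 6.0 9.0
    endloop
  endfacet
  facet normal 1.0000 0.0000 0.0000
    outer loop
      vertex 29.0 0.0 0.0
      vertex 29.0 6.0 9.0
      vertex 29.0 0.0 9.0
    endloop
  endfacet
  facet normal 0.0000 1.0000 0.0000
    outer loop
      vertex 29.0 6.0 0.0
      vertex 13.0 6.0 0.0
      vertex 13.0 6.0 9.0
    endloop
  endfacet
  facet normal 0.0000 1.0000 0.0000
    outer loop
      vertex 29.0 6.0 0.0
      vertex 13.0 6.0 9.0
      vertex 29.0 6.0 9.0
    endloop
  endfacet
  facet normal 1.0000 0.0000 0.0000
    outer loop
      vertex 13.0 6.0 0.0
      vertex 13.0 21.0 0.0
      vertex 13.0 21.0 9.0
    endloop
  endfacet
  facet normal 1.0000 0.0000 0.0000
    outer loop
      vertex 13.0 6.0 0.0
      vertex 13.0 21.0 9.0
      vertex 13.0 6.0 9.0
    endloop
  endfacet
  facet normal 0.0000 1.0000 0.0000
    outer loop
      vertex 13.0 21.0 0.0
      vertex 0.0 21.0 0.0
      vertex 0.0 21.0 9.0
    endloop
  endfacet
  facet normal 0.0000 1.0000 0.0000
    outer loop
      vertex 13.0 21.0 0.0
      vertex 0.0 21.0 9.0
      vertex 13.0 21.0 9.0
    endloop
  endfacet
  facet normal -1.0000 0.0000 0.0000
    outer loop
      vertex 0.0 21.0 0.0
      vertex 0.0 0.0 0.0
      vertex 0.0 0.0 9.0
    endloop
  endfacet
  facet normal -1.0000 0.0000 0.0000
    outer loop
      vertex 0.0 21.0 0.0
      vertex 0.0 0.0 9.0
      vertex 0.0 21.0 9.0
    endloop
  endfacet
endsolid part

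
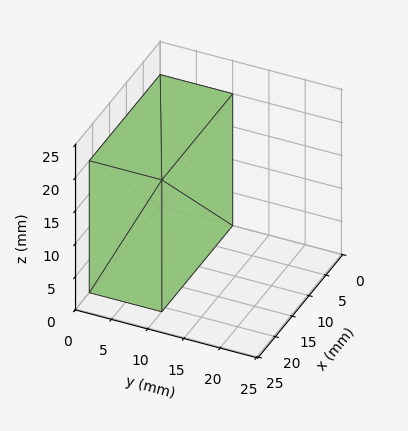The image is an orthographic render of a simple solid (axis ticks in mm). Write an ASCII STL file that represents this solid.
Reading the render: the shape is a rectangular box, roughly 21 × 10 mm footprint and 20 mm tall (dimensions read to the nearest mm from the axis ticks). For the STL, each face is triangulated and given an outward normal.

solid part
  facet normal 0.0000 0.0000 -1.0000
    outer loop
      vertex 21.00 10.00 0.00
      vertex 21.00 0.00 0.00
      vertex 0.00 0.00 0.00
    endloop
  endfacet
  facet normal 0.0000 0.0000 -1.0000
    outer loop
      vertex 0.00 10.00 0.00
      vertex 21.00 10.00 0.00
      vertex 0.00 0.00 0.00
    endloop
  endfacet
  facet normal 0.0000 0.0000 1.0000
    outer loop
      vertex 0.00 0.00 20.00
      vertex 21.00 0.00 20.00
      vertex 21.00 10.00 20.00
    endloop
  endfacet
  facet normal 0.0000 0.0000 1.0000
    outer loop
      vertex 0.00 0.00 20.00
      vertex 21.00 10.00 20.00
      vertex 0.00 10.00 20.00
    endloop
  endfacet
  facet normal 0.0000 -1.0000 0.0000
    outer loop
      vertex 0.00 0.00 0.00
      vertex 21.00 0.00 0.00
      vertex 21.00 0.00 20.00
    endloop
  endfacet
  facet normal 0.0000 -1.0000 0.0000
    outer loop
      vertex 0.00 0.00 0.00
      vertex 21.00 0.00 20.00
      vertex 0.00 0.00 20.00
    endloop
  endfacet
  facet normal 0.0000 1.0000 0.0000
    outer loop
      vertex 21.00 10.00 20.00
      vertex 21.00 10.00 0.00
      vertex 0.00 10.00 0.00
    endloop
  endfacet
  facet normal 0.0000 1.0000 0.0000
    outer loop
      vertex 0.00 10.00 20.00
      vertex 21.00 10.00 20.00
      vertex 0.00 10.00 0.00
    endloop
  endfacet
  facet normal -1.0000 0.0000 0.0000
    outer loop
      vertex 0.00 10.00 20.00
      vertex 0.00 10.00 0.00
      vertex 0.00 0.00 0.00
    endloop
  endfacet
  facet normal -1.0000 0.0000 0.0000
    outer loop
      vertex 0.00 0.00 20.00
      vertex 0.00 10.00 20.00
      vertex 0.00 0.00 0.00
    endloop
  endfacet
  facet normal 1.0000 0.0000 0.0000
    outer loop
      vertex 21.00 0.00 0.00
      vertex 21.00 10.00 0.00
      vertex 21.00 10.00 20.00
    endloop
  endfacet
  facet normal 1.0000 0.0000 0.0000
    outer loop
      vertex 21.00 0.00 0.00
      vertex 21.00 10.00 20.00
      vertex 21.00 0.00 20.00
    endloop
  endfacet
endsolid part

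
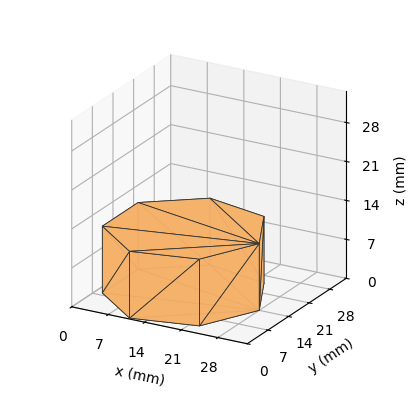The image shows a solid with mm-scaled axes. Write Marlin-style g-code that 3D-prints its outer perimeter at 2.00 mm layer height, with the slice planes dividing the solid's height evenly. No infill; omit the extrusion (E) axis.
Reading the render: the shape is a regular 7-sided prism (a cylinder approximated with 7 flat sides), circumscribed radius ≈ 14 mm, height ≈ 12 mm (dimensions read to the nearest mm from the axis ticks). For the g-code, the solid's height is divided into equal slices at the stated Δz and each level perimeter traced with G1 moves after a G0 lift.

; perimeter-only toolpath
G21 ; units = mm
G90 ; absolute positioning
G28 ; home
; layer 1
G0 Z2.00
G0 X28.00 Y14.00
G1 X22.73 Y24.95
G1 X10.88 Y27.65
G1 X1.39 Y20.07
G1 X1.39 Y7.93
G1 X10.88 Y0.35
G1 X22.73 Y3.05
G1 X28.00 Y14.00
; layer 2
G0 Z4.00
G0 X28.00 Y14.00
G1 X22.73 Y24.95
G1 X10.88 Y27.65
G1 X1.39 Y20.07
G1 X1.39 Y7.93
G1 X10.88 Y0.35
G1 X22.73 Y3.05
G1 X28.00 Y14.00
; layer 3
G0 Z6.00
G0 X28.00 Y14.00
G1 X22.73 Y24.95
G1 X10.88 Y27.65
G1 X1.39 Y20.07
G1 X1.39 Y7.93
G1 X10.88 Y0.35
G1 X22.73 Y3.05
G1 X28.00 Y14.00
; layer 4
G0 Z8.00
G0 X28.00 Y14.00
G1 X22.73 Y24.95
G1 X10.88 Y27.65
G1 X1.39 Y20.07
G1 X1.39 Y7.93
G1 X10.88 Y0.35
G1 X22.73 Y3.05
G1 X28.00 Y14.00
; layer 5
G0 Z10.00
G0 X28.00 Y14.00
G1 X22.73 Y24.95
G1 X10.88 Y27.65
G1 X1.39 Y20.07
G1 X1.39 Y7.93
G1 X10.88 Y0.35
G1 X22.73 Y3.05
G1 X28.00 Y14.00
; layer 6
G0 Z12.00
G0 X28.00 Y14.00
G1 X22.73 Y24.95
G1 X10.88 Y27.65
G1 X1.39 Y20.07
G1 X1.39 Y7.93
G1 X10.88 Y0.35
G1 X22.73 Y3.05
G1 X28.00 Y14.00
M2 ; end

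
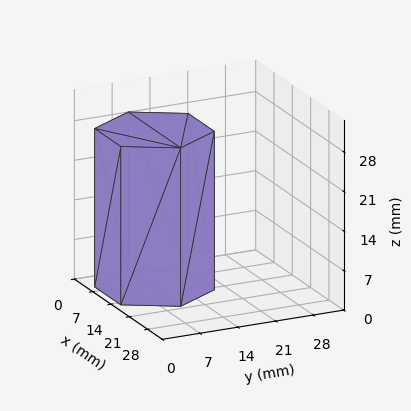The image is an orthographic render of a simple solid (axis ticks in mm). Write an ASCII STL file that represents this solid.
Reading the render: the shape is a regular 6-sided prism (a cylinder approximated with 6 flat sides), circumscribed radius ≈ 10 mm, height ≈ 28 mm (dimensions read to the nearest mm from the axis ticks). For the STL, each face is triangulated and given an outward normal.

solid part
  facet normal 0.0000 0.0000 -1.0000
    outer loop
      vertex 5.000 18.660 0.000
      vertex 15.000 18.660 0.000
      vertex 20.000 10.000 0.000
    endloop
  endfacet
  facet normal 0.0000 0.0000 -1.0000
    outer loop
      vertex 0.000 10.000 0.000
      vertex 5.000 18.660 0.000
      vertex 20.000 10.000 0.000
    endloop
  endfacet
  facet normal 0.0000 0.0000 -1.0000
    outer loop
      vertex 5.000 1.340 0.000
      vertex 0.000 10.000 0.000
      vertex 20.000 10.000 0.000
    endloop
  endfacet
  facet normal 0.0000 0.0000 -1.0000
    outer loop
      vertex 15.000 1.340 0.000
      vertex 5.000 1.340 0.000
      vertex 20.000 10.000 0.000
    endloop
  endfacet
  facet normal 0.0000 0.0000 1.0000
    outer loop
      vertex 20.000 10.000 28.000
      vertex 15.000 18.660 28.000
      vertex 5.000 18.660 28.000
    endloop
  endfacet
  facet normal 0.0000 0.0000 1.0000
    outer loop
      vertex 20.000 10.000 28.000
      vertex 5.000 18.660 28.000
      vertex 0.000 10.000 28.000
    endloop
  endfacet
  facet normal 0.0000 0.0000 1.0000
    outer loop
      vertex 20.000 10.000 28.000
      vertex 0.000 10.000 28.000
      vertex 5.000 1.340 28.000
    endloop
  endfacet
  facet normal 0.0000 0.0000 1.0000
    outer loop
      vertex 20.000 10.000 28.000
      vertex 5.000 1.340 28.000
      vertex 15.000 1.340 28.000
    endloop
  endfacet
  facet normal 0.8660 0.5000 0.0000
    outer loop
      vertex 20.000 10.000 0.000
      vertex 15.000 18.660 0.000
      vertex 15.000 18.660 28.000
    endloop
  endfacet
  facet normal 0.8660 0.5000 0.0000
    outer loop
      vertex 20.000 10.000 0.000
      vertex 15.000 18.660 28.000
      vertex 20.000 10.000 28.000
    endloop
  endfacet
  facet normal 0.0000 1.0000 0.0000
    outer loop
      vertex 15.000 18.660 0.000
      vertex 5.000 18.660 0.000
      vertex 5.000 18.660 28.000
    endloop
  endfacet
  facet normal 0.0000 1.0000 0.0000
    outer loop
      vertex 15.000 18.660 0.000
      vertex 5.000 18.660 28.000
      vertex 15.000 18.660 28.000
    endloop
  endfacet
  facet normal -0.8660 0.5000 0.0000
    outer loop
      vertex 5.000 18.660 0.000
      vertex 0.000 10.000 0.000
      vertex 0.000 10.000 28.000
    endloop
  endfacet
  facet normal -0.8660 0.5000 0.0000
    outer loop
      vertex 5.000 18.660 0.000
      vertex 0.000 10.000 28.000
      vertex 5.000 18.660 28.000
    endloop
  endfacet
  facet normal -0.8660 -0.5000 0.0000
    outer loop
      vertex 0.000 10.000 0.000
      vertex 5.000 1.340 0.000
      vertex 5.000 1.340 28.000
    endloop
  endfacet
  facet normal -0.8660 -0.5000 0.0000
    outer loop
      vertex 0.000 10.000 0.000
      vertex 5.000 1.340 28.000
      vertex 0.000 10.000 28.000
    endloop
  endfacet
  facet normal 0.0000 -1.0000 0.0000
    outer loop
      vertex 5.000 1.340 0.000
      vertex 15.000 1.340 0.000
      vertex 15.000 1.340 28.000
    endloop
  endfacet
  facet normal 0.0000 -1.0000 0.0000
    outer loop
      vertex 5.000 1.340 0.000
      vertex 15.000 1.340 28.000
      vertex 5.000 1.340 28.000
    endloop
  endfacet
  facet normal 0.8660 -0.5000 0.0000
    outer loop
      vertex 15.000 1.340 0.000
      vertex 20.000 10.000 0.000
      vertex 20.000 10.000 28.000
    endloop
  endfacet
  facet normal 0.8660 -0.5000 0.0000
    outer loop
      vertex 15.000 1.340 0.000
      vertex 20.000 10.000 28.000
      vertex 15.000 1.340 28.000
    endloop
  endfacet
endsolid part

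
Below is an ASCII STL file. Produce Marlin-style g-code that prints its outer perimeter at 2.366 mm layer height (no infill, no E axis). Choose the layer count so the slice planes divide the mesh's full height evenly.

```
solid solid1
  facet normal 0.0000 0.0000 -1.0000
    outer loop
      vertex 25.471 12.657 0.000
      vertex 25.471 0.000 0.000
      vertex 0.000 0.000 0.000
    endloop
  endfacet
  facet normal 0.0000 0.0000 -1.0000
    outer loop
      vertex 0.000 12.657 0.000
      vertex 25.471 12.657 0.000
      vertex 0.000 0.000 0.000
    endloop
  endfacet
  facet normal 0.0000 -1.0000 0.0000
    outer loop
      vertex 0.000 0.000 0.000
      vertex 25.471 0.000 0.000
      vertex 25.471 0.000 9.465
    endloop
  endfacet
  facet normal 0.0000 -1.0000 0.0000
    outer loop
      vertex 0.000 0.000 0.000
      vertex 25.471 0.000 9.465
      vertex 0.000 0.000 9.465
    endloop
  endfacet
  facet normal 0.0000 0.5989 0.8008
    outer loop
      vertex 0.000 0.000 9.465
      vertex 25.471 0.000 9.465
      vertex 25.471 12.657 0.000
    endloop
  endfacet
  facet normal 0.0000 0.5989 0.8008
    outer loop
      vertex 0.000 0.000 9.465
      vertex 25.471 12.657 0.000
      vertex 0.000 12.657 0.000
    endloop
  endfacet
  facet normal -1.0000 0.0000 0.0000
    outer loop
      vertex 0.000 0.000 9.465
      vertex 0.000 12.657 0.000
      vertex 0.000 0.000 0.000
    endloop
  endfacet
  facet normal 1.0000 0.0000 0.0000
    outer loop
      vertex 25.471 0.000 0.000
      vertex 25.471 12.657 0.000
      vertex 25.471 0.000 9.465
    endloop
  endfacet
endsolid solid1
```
; perimeter-only toolpath
G21 ; units = mm
G90 ; absolute positioning
G28 ; home
; layer 1
G0 Z2.366
G0 X0.000 Y0.000
G1 X25.471 Y0.000
G1 X25.471 Y9.493
G1 X0.000 Y9.493
G1 X0.000 Y0.000
; layer 2
G0 Z4.732
G0 X0.000 Y0.000
G1 X25.471 Y0.000
G1 X25.471 Y6.329
G1 X0.000 Y6.329
G1 X0.000 Y0.000
; layer 3
G0 Z7.099
G0 X0.000 Y0.000
G1 X25.471 Y0.000
G1 X25.471 Y3.164
G1 X0.000 Y3.164
G1 X0.000 Y0.000
M2 ; end

The solid is a wedge (ramp): 25.5 × 12.7 mm base, rising to 9.46 mm along the y=0 edge and sloping linearly to z=0 at y=12.7. Slicing at Δz = 2.366 mm — 4 equal slices spanning the solid's height, so layer i sits at z = i·h/4 — gives 3 non-empty perimeters. Each is a 4-segment closed polygon; G0 lifts to the layer z and rapids to the start vertex, then G1 traces the edges. The cross-section shrinks linearly with z (the slice at the apex is degenerate and omitted).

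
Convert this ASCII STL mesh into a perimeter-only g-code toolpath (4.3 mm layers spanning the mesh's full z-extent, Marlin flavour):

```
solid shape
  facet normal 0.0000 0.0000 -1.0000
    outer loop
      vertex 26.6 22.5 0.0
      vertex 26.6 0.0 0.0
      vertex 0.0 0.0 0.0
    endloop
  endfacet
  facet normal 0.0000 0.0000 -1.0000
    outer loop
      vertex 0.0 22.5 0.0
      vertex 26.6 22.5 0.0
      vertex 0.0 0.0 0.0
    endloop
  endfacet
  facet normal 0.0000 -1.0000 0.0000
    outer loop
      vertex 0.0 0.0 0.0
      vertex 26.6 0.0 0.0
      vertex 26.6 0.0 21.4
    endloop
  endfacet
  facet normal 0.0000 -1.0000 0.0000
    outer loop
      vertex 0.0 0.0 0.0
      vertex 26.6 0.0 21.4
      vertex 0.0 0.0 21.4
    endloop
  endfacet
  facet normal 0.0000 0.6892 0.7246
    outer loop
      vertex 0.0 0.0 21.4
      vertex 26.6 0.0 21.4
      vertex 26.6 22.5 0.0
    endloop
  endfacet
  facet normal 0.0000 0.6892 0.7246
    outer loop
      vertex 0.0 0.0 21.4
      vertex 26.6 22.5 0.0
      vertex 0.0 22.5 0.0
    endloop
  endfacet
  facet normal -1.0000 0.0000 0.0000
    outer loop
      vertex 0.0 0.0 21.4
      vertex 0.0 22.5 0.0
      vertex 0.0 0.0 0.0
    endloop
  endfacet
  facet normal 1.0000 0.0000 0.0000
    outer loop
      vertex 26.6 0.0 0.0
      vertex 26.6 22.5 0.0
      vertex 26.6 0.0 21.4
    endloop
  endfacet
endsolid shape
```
; perimeter-only toolpath
G21 ; units = mm
G90 ; absolute positioning
G28 ; home
; layer 1
G0 Z4.3
G0 X0.0 Y0.0
G1 X26.6 Y0.0
G1 X26.6 Y18.0
G1 X0.0 Y18.0
G1 X0.0 Y0.0
; layer 2
G0 Z8.6
G0 X0.0 Y0.0
G1 X26.6 Y0.0
G1 X26.6 Y13.5
G1 X0.0 Y13.5
G1 X0.0 Y0.0
; layer 3
G0 Z12.8
G0 X0.0 Y0.0
G1 X26.6 Y0.0
G1 X26.6 Y9.0
G1 X0.0 Y9.0
G1 X0.0 Y0.0
; layer 4
G0 Z17.1
G0 X0.0 Y0.0
G1 X26.6 Y0.0
G1 X26.6 Y4.5
G1 X0.0 Y4.5
G1 X0.0 Y0.0
M2 ; end

The solid is a wedge (ramp): 26.6 × 22.5 mm base, rising to 21.4 mm along the y=0 edge and sloping linearly to z=0 at y=22.5. Slicing at Δz = 4.3 mm — 5 equal slices spanning the solid's height, so layer i sits at z = i·h/5 — gives 4 non-empty perimeters. Each is a 4-segment closed polygon; G0 lifts to the layer z and rapids to the start vertex, then G1 traces the edges. The cross-section shrinks linearly with z (the slice at the apex is degenerate and omitted).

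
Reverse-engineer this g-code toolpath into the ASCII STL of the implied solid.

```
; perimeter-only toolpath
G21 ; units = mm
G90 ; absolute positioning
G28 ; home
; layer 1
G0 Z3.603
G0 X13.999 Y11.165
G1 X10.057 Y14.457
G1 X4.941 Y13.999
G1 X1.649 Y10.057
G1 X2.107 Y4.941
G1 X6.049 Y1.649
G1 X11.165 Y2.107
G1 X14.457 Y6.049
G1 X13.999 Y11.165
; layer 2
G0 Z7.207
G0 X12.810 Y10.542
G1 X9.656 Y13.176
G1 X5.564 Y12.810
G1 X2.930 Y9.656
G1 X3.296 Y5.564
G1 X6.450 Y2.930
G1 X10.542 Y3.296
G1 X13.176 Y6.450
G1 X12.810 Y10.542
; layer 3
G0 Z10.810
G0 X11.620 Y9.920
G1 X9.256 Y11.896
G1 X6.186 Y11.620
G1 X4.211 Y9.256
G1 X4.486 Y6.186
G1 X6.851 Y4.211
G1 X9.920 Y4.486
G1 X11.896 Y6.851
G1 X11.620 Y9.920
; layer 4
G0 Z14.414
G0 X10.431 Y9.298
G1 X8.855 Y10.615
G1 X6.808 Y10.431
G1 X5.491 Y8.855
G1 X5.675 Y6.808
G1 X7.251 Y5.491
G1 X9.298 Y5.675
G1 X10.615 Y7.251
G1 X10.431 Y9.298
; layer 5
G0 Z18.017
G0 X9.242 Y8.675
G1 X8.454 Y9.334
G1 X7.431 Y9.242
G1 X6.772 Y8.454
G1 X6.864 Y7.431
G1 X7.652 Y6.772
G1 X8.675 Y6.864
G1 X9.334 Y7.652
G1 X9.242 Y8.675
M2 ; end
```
solid part
  facet normal 0.0000 0.0000 -1.0000
    outer loop
      vertex 4.319 15.188 0.000
      vertex 10.458 15.738 0.000
      vertex 15.188 11.787 0.000
    endloop
  endfacet
  facet normal 0.0000 0.0000 -1.0000
    outer loop
      vertex 0.368 10.458 0.000
      vertex 4.319 15.188 0.000
      vertex 15.188 11.787 0.000
    endloop
  endfacet
  facet normal 0.0000 0.0000 -1.0000
    outer loop
      vertex 0.918 4.319 0.000
      vertex 0.368 10.458 0.000
      vertex 15.188 11.787 0.000
    endloop
  endfacet
  facet normal 0.0000 0.0000 -1.0000
    outer loop
      vertex 5.648 0.368 0.000
      vertex 0.918 4.319 0.000
      vertex 15.188 11.787 0.000
    endloop
  endfacet
  facet normal 0.0000 0.0000 -1.0000
    outer loop
      vertex 11.787 0.918 0.000
      vertex 5.648 0.368 0.000
      vertex 15.188 11.787 0.000
    endloop
  endfacet
  facet normal 0.0000 0.0000 -1.0000
    outer loop
      vertex 15.738 5.648 0.000
      vertex 11.787 0.918 0.000
      vertex 15.188 11.787 0.000
    endloop
  endfacet
  facet normal 0.6062 0.7257 0.3254
    outer loop
      vertex 15.188 11.787 0.000
      vertex 10.458 15.738 0.000
      vertex 8.053 8.053 21.621
    endloop
  endfacet
  facet normal -0.0844 0.9418 0.3254
    outer loop
      vertex 10.458 15.738 0.000
      vertex 4.319 15.188 0.000
      vertex 8.053 8.053 21.621
    endloop
  endfacet
  facet normal -0.7257 0.6062 0.3254
    outer loop
      vertex 4.319 15.188 0.000
      vertex 0.368 10.458 0.000
      vertex 8.053 8.053 21.621
    endloop
  endfacet
  facet normal -0.9418 -0.0844 0.3254
    outer loop
      vertex 0.368 10.458 0.000
      vertex 0.918 4.319 0.000
      vertex 8.053 8.053 21.621
    endloop
  endfacet
  facet normal -0.6062 -0.7257 0.3254
    outer loop
      vertex 0.918 4.319 0.000
      vertex 5.648 0.368 0.000
      vertex 8.053 8.053 21.621
    endloop
  endfacet
  facet normal 0.0844 -0.9418 0.3254
    outer loop
      vertex 5.648 0.368 0.000
      vertex 11.787 0.918 0.000
      vertex 8.053 8.053 21.621
    endloop
  endfacet
  facet normal 0.7257 -0.6062 0.3254
    outer loop
      vertex 11.787 0.918 0.000
      vertex 15.738 5.648 0.000
      vertex 8.053 8.053 21.621
    endloop
  endfacet
  facet normal 0.9418 0.0844 0.3254
    outer loop
      vertex 15.738 5.648 0.000
      vertex 15.188 11.787 0.000
      vertex 8.053 8.053 21.621
    endloop
  endfacet
endsolid part

The G0 Z moves step by Δz≈3.603 mm. The G1 loops shrink linearly with z, so the solid tapers from its base footprint up to z≈21.6. Closing with a flat bottom cap and the tapered top and triangulating gives 14 facets — a regular 8-sided pyramid, base circumscribed radius ≈ 8.05 mm, apex at z ≈ 21.6 mm.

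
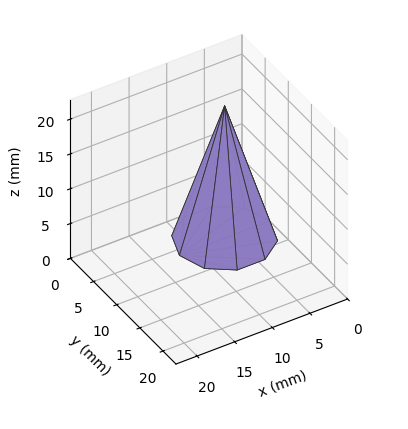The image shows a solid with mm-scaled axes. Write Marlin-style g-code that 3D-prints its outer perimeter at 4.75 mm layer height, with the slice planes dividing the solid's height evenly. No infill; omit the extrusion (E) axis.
Reading the render: the shape is a regular 10-sided pyramid, base circumscribed radius ≈ 6 mm, apex at z ≈ 19 mm (dimensions read to the nearest mm from the axis ticks). For the g-code, the solid's height is divided into equal slices at the stated Δz and each level perimeter traced with G1 moves after a G0 lift.

; perimeter-only toolpath
G21 ; units = mm
G90 ; absolute positioning
G28 ; home
; layer 1
G0 Z4.75
G0 X10.50 Y6.00
G1 X9.64 Y8.65
G1 X7.39 Y10.28
G1 X4.61 Y10.28
G1 X2.36 Y8.65
G1 X1.50 Y6.00
G1 X2.36 Y3.35
G1 X4.61 Y1.72
G1 X7.39 Y1.72
G1 X9.64 Y3.35
G1 X10.50 Y6.00
; layer 2
G0 Z9.50
G0 X9.00 Y6.00
G1 X8.43 Y7.76
G1 X6.92 Y8.86
G1 X5.08 Y8.86
G1 X3.58 Y7.76
G1 X3.00 Y6.00
G1 X3.58 Y4.24
G1 X5.08 Y3.15
G1 X6.92 Y3.15
G1 X8.43 Y4.24
G1 X9.00 Y6.00
; layer 3
G0 Z14.25
G0 X7.50 Y6.00
G1 X7.21 Y6.88
G1 X6.46 Y7.43
G1 X5.54 Y7.43
G1 X4.79 Y6.88
G1 X4.50 Y6.00
G1 X4.79 Y5.12
G1 X5.54 Y4.57
G1 X6.46 Y4.57
G1 X7.21 Y5.12
G1 X7.50 Y6.00
M2 ; end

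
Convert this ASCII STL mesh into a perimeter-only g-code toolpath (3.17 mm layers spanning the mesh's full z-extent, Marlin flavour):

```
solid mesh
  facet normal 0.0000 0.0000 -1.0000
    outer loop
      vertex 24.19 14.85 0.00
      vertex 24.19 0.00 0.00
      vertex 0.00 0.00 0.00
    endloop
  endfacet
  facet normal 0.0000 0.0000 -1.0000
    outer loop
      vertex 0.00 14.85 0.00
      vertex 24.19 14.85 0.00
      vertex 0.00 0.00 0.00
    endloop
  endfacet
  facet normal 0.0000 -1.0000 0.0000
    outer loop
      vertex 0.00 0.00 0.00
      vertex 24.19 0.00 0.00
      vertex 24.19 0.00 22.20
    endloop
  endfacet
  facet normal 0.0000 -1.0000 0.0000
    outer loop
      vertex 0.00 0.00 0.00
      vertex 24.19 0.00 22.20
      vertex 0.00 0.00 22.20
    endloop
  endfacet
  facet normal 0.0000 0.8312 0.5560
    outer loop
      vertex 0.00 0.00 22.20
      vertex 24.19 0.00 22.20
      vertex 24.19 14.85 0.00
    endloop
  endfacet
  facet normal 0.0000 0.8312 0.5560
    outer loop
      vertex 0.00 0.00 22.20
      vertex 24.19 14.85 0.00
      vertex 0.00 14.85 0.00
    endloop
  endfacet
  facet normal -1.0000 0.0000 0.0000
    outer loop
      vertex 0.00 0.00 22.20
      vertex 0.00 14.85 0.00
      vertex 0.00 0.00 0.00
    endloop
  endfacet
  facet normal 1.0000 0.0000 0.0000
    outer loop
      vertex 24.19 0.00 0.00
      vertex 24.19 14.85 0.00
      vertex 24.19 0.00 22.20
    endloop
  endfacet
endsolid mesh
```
; perimeter-only toolpath
G21 ; units = mm
G90 ; absolute positioning
G28 ; home
; layer 1
G0 Z3.17
G0 X0.00 Y0.00
G1 X24.19 Y0.00
G1 X24.19 Y12.73
G1 X0.00 Y12.73
G1 X0.00 Y0.00
; layer 2
G0 Z6.34
G0 X0.00 Y0.00
G1 X24.19 Y0.00
G1 X24.19 Y10.61
G1 X0.00 Y10.61
G1 X0.00 Y0.00
; layer 3
G0 Z9.51
G0 X0.00 Y0.00
G1 X24.19 Y0.00
G1 X24.19 Y8.49
G1 X0.00 Y8.49
G1 X0.00 Y0.00
; layer 4
G0 Z12.69
G0 X0.00 Y0.00
G1 X24.19 Y0.00
G1 X24.19 Y6.36
G1 X0.00 Y6.36
G1 X0.00 Y0.00
; layer 5
G0 Z15.86
G0 X0.00 Y0.00
G1 X24.19 Y0.00
G1 X24.19 Y4.24
G1 X0.00 Y4.24
G1 X0.00 Y0.00
; layer 6
G0 Z19.03
G0 X0.00 Y0.00
G1 X24.19 Y0.00
G1 X24.19 Y2.12
G1 X0.00 Y2.12
G1 X0.00 Y0.00
M2 ; end

The solid is a wedge (ramp): 24.2 × 14.8 mm base, rising to 22.2 mm along the y=0 edge and sloping linearly to z=0 at y=14.8. Slicing at Δz = 3.17 mm — 7 equal slices spanning the solid's height, so layer i sits at z = i·h/7 — gives 6 non-empty perimeters. Each is a 4-segment closed polygon; G0 lifts to the layer z and rapids to the start vertex, then G1 traces the edges. The cross-section shrinks linearly with z (the slice at the apex is degenerate and omitted).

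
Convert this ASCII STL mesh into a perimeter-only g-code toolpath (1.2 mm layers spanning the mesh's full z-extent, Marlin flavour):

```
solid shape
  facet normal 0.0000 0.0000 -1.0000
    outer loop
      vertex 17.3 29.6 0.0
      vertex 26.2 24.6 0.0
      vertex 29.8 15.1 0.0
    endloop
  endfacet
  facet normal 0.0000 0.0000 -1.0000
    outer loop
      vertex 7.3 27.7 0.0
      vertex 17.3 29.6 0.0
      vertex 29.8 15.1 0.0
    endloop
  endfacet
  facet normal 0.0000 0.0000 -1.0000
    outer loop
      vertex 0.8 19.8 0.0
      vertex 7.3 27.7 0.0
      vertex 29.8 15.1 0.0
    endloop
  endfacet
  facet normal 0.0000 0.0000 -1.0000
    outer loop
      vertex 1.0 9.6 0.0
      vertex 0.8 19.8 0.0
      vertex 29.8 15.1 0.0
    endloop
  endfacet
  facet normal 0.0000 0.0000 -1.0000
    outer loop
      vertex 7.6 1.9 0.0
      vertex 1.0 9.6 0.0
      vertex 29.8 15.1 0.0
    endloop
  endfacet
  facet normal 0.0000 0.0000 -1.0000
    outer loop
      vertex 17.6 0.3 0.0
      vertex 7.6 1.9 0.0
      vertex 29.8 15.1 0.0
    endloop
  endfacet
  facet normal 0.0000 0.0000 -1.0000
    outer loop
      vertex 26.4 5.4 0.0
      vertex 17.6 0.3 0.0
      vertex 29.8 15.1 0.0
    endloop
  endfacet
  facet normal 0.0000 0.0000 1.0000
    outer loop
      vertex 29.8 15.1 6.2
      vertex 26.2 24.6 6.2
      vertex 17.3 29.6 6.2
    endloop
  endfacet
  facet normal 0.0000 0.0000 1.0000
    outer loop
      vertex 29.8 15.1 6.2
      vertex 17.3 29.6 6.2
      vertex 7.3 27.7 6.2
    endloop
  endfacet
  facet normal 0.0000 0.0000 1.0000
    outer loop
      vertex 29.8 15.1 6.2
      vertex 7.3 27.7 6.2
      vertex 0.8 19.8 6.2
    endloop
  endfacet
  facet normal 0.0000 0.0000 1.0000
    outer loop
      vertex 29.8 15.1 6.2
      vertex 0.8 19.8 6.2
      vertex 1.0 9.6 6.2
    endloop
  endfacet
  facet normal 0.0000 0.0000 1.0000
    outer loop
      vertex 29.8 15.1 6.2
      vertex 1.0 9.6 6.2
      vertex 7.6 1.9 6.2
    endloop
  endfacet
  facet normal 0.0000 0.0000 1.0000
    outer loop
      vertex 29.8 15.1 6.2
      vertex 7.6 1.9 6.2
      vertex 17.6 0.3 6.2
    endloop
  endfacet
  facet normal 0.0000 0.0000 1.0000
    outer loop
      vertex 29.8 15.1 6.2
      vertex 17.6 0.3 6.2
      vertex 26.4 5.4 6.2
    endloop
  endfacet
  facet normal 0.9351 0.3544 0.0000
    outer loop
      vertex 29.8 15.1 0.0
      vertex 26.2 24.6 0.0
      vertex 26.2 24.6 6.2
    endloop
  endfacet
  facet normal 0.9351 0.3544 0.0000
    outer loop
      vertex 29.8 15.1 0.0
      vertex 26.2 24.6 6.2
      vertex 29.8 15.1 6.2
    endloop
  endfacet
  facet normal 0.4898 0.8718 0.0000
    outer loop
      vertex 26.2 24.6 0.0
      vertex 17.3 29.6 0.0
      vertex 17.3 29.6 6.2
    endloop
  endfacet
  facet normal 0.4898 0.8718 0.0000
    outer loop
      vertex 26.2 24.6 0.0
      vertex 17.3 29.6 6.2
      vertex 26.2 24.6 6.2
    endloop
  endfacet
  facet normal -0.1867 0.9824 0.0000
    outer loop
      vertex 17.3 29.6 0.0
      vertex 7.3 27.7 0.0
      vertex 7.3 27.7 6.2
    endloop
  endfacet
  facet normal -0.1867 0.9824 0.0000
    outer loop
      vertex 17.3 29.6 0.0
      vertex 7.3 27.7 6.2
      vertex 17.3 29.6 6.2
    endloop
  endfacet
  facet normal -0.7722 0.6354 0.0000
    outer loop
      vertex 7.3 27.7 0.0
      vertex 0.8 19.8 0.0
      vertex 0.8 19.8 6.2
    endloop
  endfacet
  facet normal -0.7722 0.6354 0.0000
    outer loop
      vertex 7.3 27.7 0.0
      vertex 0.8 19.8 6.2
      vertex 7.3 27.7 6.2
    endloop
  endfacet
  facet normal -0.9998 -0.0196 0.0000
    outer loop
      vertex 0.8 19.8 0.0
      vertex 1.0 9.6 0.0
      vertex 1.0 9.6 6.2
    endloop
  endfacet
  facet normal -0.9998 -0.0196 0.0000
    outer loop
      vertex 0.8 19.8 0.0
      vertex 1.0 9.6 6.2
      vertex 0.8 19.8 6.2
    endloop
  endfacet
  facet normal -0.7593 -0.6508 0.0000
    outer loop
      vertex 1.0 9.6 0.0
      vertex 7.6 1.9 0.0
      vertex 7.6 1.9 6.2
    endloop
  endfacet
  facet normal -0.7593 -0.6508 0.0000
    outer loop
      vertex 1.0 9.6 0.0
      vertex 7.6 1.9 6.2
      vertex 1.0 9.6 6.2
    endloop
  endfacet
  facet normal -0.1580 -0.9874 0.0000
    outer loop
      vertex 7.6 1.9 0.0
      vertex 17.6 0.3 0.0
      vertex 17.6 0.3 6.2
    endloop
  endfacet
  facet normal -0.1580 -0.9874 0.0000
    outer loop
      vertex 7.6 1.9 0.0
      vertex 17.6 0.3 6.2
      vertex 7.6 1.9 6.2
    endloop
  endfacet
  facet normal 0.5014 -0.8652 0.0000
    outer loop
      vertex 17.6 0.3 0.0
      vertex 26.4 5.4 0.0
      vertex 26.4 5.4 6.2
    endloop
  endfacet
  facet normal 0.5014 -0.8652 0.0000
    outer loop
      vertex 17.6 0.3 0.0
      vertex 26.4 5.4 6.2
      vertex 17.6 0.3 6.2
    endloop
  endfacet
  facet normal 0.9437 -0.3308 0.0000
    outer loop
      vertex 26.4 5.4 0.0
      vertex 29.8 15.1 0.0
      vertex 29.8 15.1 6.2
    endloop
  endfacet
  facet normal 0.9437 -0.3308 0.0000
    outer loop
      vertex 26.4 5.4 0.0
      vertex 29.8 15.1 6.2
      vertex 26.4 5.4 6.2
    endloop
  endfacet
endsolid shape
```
; perimeter-only toolpath
G21 ; units = mm
G90 ; absolute positioning
G28 ; home
; layer 1
G0 Z1.2
G0 X29.8 Y15.1
G1 X26.2 Y24.6
G1 X17.3 Y29.6
G1 X7.3 Y27.7
G1 X0.8 Y19.8
G1 X1.0 Y9.6
G1 X7.6 Y1.9
G1 X17.6 Y0.3
G1 X26.4 Y5.4
G1 X29.8 Y15.1
; layer 2
G0 Z2.5
G0 X29.8 Y15.1
G1 X26.2 Y24.6
G1 X17.3 Y29.6
G1 X7.3 Y27.7
G1 X0.8 Y19.8
G1 X1.0 Y9.6
G1 X7.6 Y1.9
G1 X17.6 Y0.3
G1 X26.4 Y5.4
G1 X29.8 Y15.1
; layer 3
G0 Z3.7
G0 X29.8 Y15.1
G1 X26.2 Y24.6
G1 X17.3 Y29.6
G1 X7.3 Y27.7
G1 X0.8 Y19.8
G1 X1.0 Y9.6
G1 X7.6 Y1.9
G1 X17.6 Y0.3
G1 X26.4 Y5.4
G1 X29.8 Y15.1
; layer 4
G0 Z5.0
G0 X29.8 Y15.1
G1 X26.2 Y24.6
G1 X17.3 Y29.6
G1 X7.3 Y27.7
G1 X0.8 Y19.8
G1 X1.0 Y9.6
G1 X7.6 Y1.9
G1 X17.6 Y0.3
G1 X26.4 Y5.4
G1 X29.8 Y15.1
; layer 5
G0 Z6.2
G0 X29.8 Y15.1
G1 X26.2 Y24.6
G1 X17.3 Y29.6
G1 X7.3 Y27.7
G1 X0.8 Y19.8
G1 X1.0 Y9.6
G1 X7.6 Y1.9
G1 X17.6 Y0.3
G1 X26.4 Y5.4
G1 X29.8 Y15.1
M2 ; end

The solid is a regular 9-sided prism (a cylinder approximated with 9 flat sides), circumscribed radius ≈ 14.9 mm, height ≈ 6.2 mm. Slicing at Δz = 1.2 mm — 5 equal slices spanning the solid's height, so layer i sits at z = i·h/5 — gives 5 non-empty perimeters. Each is a 9-segment closed polygon; G0 lifts to the layer z and rapids to the start vertex, then G1 traces the edges.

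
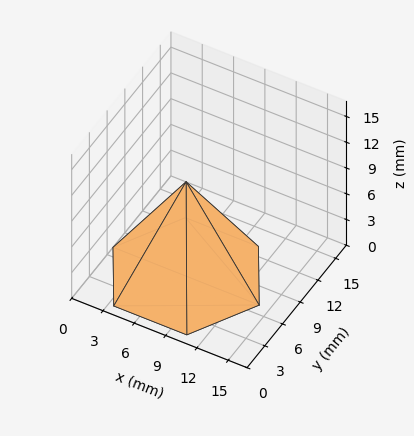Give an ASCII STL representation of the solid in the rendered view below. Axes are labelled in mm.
Reading the render: the shape is a regular 6-sided pyramid, base circumscribed radius ≈ 7 mm, apex at z ≈ 11 mm (dimensions read to the nearest mm from the axis ticks). For the STL, each face is triangulated and given an outward normal.

solid part
  facet normal 0.0000 0.0000 -1.0000
    outer loop
      vertex 3.500 13.062 0.000
      vertex 10.500 13.062 0.000
      vertex 14.000 7.000 0.000
    endloop
  endfacet
  facet normal 0.0000 0.0000 -1.0000
    outer loop
      vertex 0.000 7.000 0.000
      vertex 3.500 13.062 0.000
      vertex 14.000 7.000 0.000
    endloop
  endfacet
  facet normal 0.0000 0.0000 -1.0000
    outer loop
      vertex 3.500 0.938 0.000
      vertex 0.000 7.000 0.000
      vertex 14.000 7.000 0.000
    endloop
  endfacet
  facet normal 0.0000 0.0000 -1.0000
    outer loop
      vertex 10.500 0.938 0.000
      vertex 3.500 0.938 0.000
      vertex 14.000 7.000 0.000
    endloop
  endfacet
  facet normal 0.7585 0.4379 0.4827
    outer loop
      vertex 14.000 7.000 0.000
      vertex 10.500 13.062 0.000
      vertex 7.000 7.000 11.000
    endloop
  endfacet
  facet normal 0.0000 0.8758 0.4827
    outer loop
      vertex 10.500 13.062 0.000
      vertex 3.500 13.062 0.000
      vertex 7.000 7.000 11.000
    endloop
  endfacet
  facet normal -0.7585 0.4379 0.4827
    outer loop
      vertex 3.500 13.062 0.000
      vertex 0.000 7.000 0.000
      vertex 7.000 7.000 11.000
    endloop
  endfacet
  facet normal -0.7585 -0.4379 0.4827
    outer loop
      vertex 0.000 7.000 0.000
      vertex 3.500 0.938 0.000
      vertex 7.000 7.000 11.000
    endloop
  endfacet
  facet normal 0.0000 -0.8758 0.4827
    outer loop
      vertex 3.500 0.938 0.000
      vertex 10.500 0.938 0.000
      vertex 7.000 7.000 11.000
    endloop
  endfacet
  facet normal 0.7585 -0.4379 0.4827
    outer loop
      vertex 10.500 0.938 0.000
      vertex 14.000 7.000 0.000
      vertex 7.000 7.000 11.000
    endloop
  endfacet
endsolid part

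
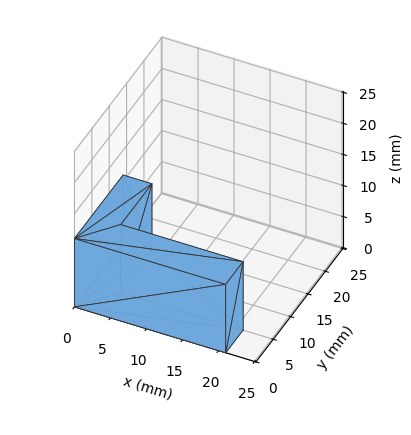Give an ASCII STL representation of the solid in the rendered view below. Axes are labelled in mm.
Reading the render: the shape is an L-shaped prism: outer 21 × 14 mm, arm thicknesses ≈ 5 mm (horizontal) and 4 mm (vertical), extruded 11 mm in z (dimensions read to the nearest mm from the axis ticks). For the STL, each face is triangulated and given an outward normal.

solid part
  facet normal 0.0000 0.0000 -1.0000
    outer loop
      vertex 21.00 5.00 0.00
      vertex 21.00 0.00 0.00
      vertex 0.00 0.00 0.00
    endloop
  endfacet
  facet normal 0.0000 0.0000 -1.0000
    outer loop
      vertex 4.00 5.00 0.00
      vertex 21.00 5.00 0.00
      vertex 0.00 0.00 0.00
    endloop
  endfacet
  facet normal 0.0000 0.0000 -1.0000
    outer loop
      vertex 4.00 14.00 0.00
      vertex 4.00 5.00 0.00
      vertex 0.00 0.00 0.00
    endloop
  endfacet
  facet normal 0.0000 0.0000 -1.0000
    outer loop
      vertex 0.00 14.00 0.00
      vertex 4.00 14.00 0.00
      vertex 0.00 0.00 0.00
    endloop
  endfacet
  facet normal 0.0000 0.0000 1.0000
    outer loop
      vertex 0.00 0.00 11.00
      vertex 21.00 0.00 11.00
      vertex 21.00 5.00 11.00
    endloop
  endfacet
  facet normal 0.0000 0.0000 1.0000
    outer loop
      vertex 0.00 0.00 11.00
      vertex 21.00 5.00 11.00
      vertex 4.00 5.00 11.00
    endloop
  endfacet
  facet normal 0.0000 0.0000 1.0000
    outer loop
      vertex 0.00 0.00 11.00
      vertex 4.00 5.00 11.00
      vertex 4.00 14.00 11.00
    endloop
  endfacet
  facet normal 0.0000 0.0000 1.0000
    outer loop
      vertex 0.00 0.00 11.00
      vertex 4.00 14.00 11.00
      vertex 0.00 14.00 11.00
    endloop
  endfacet
  facet normal 0.0000 -1.0000 0.0000
    outer loop
      vertex 0.00 0.00 0.00
      vertex 21.00 0.00 0.00
      vertex 21.00 0.00 11.00
    endloop
  endfacet
  facet normal 0.0000 -1.0000 0.0000
    outer loop
      vertex 0.00 0.00 0.00
      vertex 21.00 0.00 11.00
      vertex 0.00 0.00 11.00
    endloop
  endfacet
  facet normal 1.0000 0.0000 0.0000
    outer loop
      vertex 21.00 0.00 0.00
      vertex 21.00 5.00 0.00
      vertex 21.00 5.00 11.00
    endloop
  endfacet
  facet normal 1.0000 0.0000 0.0000
    outer loop
      vertex 21.00 0.00 0.00
      vertex 21.00 5.00 11.00
      vertex 21.00 0.00 11.00
    endloop
  endfacet
  facet normal 0.0000 1.0000 0.0000
    outer loop
      vertex 21.00 5.00 0.00
      vertex 4.00 5.00 0.00
      vertex 4.00 5.00 11.00
    endloop
  endfacet
  facet normal 0.0000 1.0000 0.0000
    outer loop
      vertex 21.00 5.00 0.00
      vertex 4.00 5.00 11.00
      vertex 21.00 5.00 11.00
    endloop
  endfacet
  facet normal 1.0000 0.0000 0.0000
    outer loop
      vertex 4.00 5.00 0.00
      vertex 4.00 14.00 0.00
      vertex 4.00 14.00 11.00
    endloop
  endfacet
  facet normal 1.0000 0.0000 0.0000
    outer loop
      vertex 4.00 5.00 0.00
      vertex 4.00 14.00 11.00
      vertex 4.00 5.00 11.00
    endloop
  endfacet
  facet normal 0.0000 1.0000 0.0000
    outer loop
      vertex 4.00 14.00 0.00
      vertex 0.00 14.00 0.00
      vertex 0.00 14.00 11.00
    endloop
  endfacet
  facet normal 0.0000 1.0000 0.0000
    outer loop
      vertex 4.00 14.00 0.00
      vertex 0.00 14.00 11.00
      vertex 4.00 14.00 11.00
    endloop
  endfacet
  facet normal -1.0000 0.0000 0.0000
    outer loop
      vertex 0.00 14.00 0.00
      vertex 0.00 0.00 0.00
      vertex 0.00 0.00 11.00
    endloop
  endfacet
  facet normal -1.0000 0.0000 0.0000
    outer loop
      vertex 0.00 14.00 0.00
      vertex 0.00 0.00 11.00
      vertex 0.00 14.00 11.00
    endloop
  endfacet
endsolid part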